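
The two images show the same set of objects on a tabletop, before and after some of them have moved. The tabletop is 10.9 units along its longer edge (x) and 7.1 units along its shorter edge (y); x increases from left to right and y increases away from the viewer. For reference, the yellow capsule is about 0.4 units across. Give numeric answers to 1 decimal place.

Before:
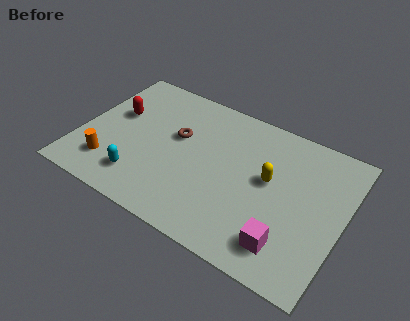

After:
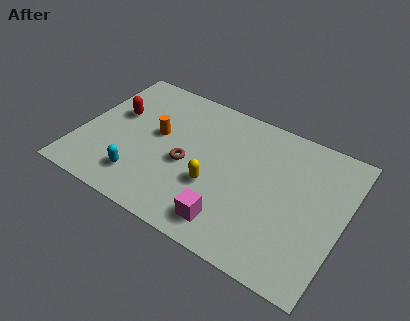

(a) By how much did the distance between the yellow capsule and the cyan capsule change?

-2.5

They were about 5.6 units apart before and 3.1 after — 2.5 units closer together.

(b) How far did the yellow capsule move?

2.5

The yellow capsule moved from about (7.8, 4.0) to (5.7, 2.6), a distance of √(2.1² + 1.4²) ≈ 2.5.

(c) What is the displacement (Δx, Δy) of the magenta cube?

(-2.3, -0.2)

The magenta cube started near (8.9, 1.4) and ended near (6.6, 1.2).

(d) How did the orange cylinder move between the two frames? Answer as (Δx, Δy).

(1.6, 2.4)

From the two frames, the orange cylinder sits at roughly (1.5, 1.6) before and (3.1, 4.0) after.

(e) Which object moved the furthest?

the orange cylinder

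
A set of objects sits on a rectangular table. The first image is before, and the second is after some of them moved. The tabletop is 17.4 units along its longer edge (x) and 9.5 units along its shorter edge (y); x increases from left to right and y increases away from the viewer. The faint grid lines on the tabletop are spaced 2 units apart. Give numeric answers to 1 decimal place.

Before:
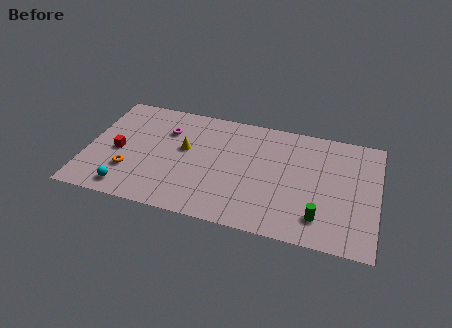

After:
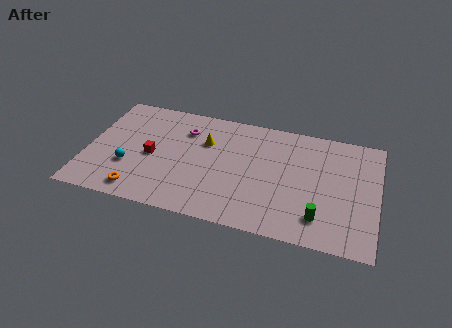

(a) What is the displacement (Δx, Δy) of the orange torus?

(0.7, -1.5)

The orange torus started near (2.7, 2.8) and ended near (3.4, 1.3).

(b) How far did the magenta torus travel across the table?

1.1

The magenta torus moved from about (4.6, 6.8) to (5.7, 7.1), a distance of √(1.1² + 0.3²) ≈ 1.1.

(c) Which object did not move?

the green cylinder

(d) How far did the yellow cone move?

1.5

The yellow cone was near (5.8, 5.5) before and (7.0, 6.4) after, so it travelled √(1.2² + 0.9²) ≈ 1.5 units.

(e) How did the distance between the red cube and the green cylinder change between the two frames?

-1.9

The distance was about 12.4 in the first image and 10.5 in the second, so they moved 1.9 units closer together.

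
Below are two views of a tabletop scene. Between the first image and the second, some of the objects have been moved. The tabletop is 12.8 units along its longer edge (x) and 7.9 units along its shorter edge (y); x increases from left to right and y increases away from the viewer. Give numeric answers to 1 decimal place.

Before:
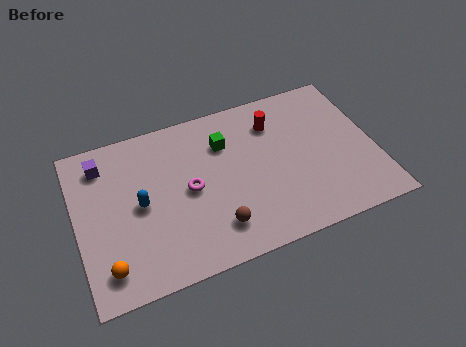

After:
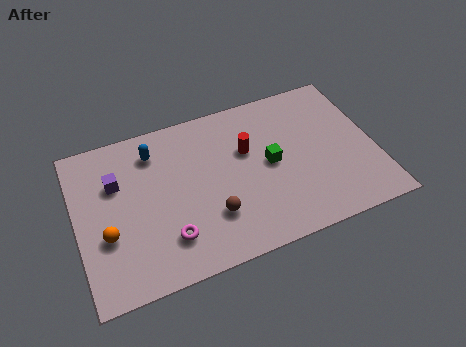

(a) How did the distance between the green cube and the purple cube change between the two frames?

+1.4

They were about 5.2 units apart before and 6.6 after — 1.4 units further apart.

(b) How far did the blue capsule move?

2.5

The blue capsule was near (2.7, 3.9) before and (3.5, 6.3) after, so it travelled √(0.8² + 2.4²) ≈ 2.5 units.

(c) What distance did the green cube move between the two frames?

2.5

From (6.5, 5.7) to (8.3, 4.0), the green cube covered √(1.8² + 1.7²) ≈ 2.5 units.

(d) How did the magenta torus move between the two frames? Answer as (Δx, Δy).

(-1.1, -2.0)

The magenta torus started near (4.8, 3.9) and ended near (3.7, 1.9).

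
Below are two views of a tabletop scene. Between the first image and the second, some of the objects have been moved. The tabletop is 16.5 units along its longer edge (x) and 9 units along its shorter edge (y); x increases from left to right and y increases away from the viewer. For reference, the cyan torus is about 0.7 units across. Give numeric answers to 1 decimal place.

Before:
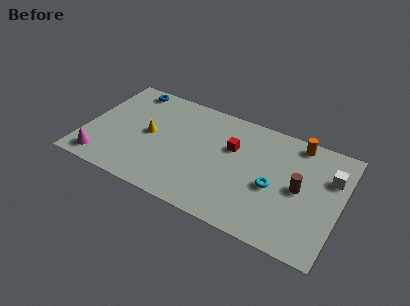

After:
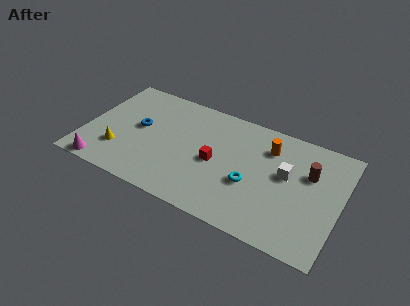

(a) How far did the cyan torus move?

1.5

From (12.3, 3.9) to (10.9, 3.5), the cyan torus covered √(1.4² + 0.4²) ≈ 1.5 units.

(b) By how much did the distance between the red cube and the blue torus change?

-2.3

The distance was about 7.4 in the first image and 5.1 in the second, so they moved 2.3 units closer together.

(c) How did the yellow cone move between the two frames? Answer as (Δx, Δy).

(-1.7, -2.1)

The yellow cone started near (4.1, 4.6) and ended near (2.4, 2.5).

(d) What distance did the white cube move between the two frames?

2.9

From (15.7, 6.2) to (13.0, 5.2), the white cube covered √(2.7² + 1.0²) ≈ 2.9 units.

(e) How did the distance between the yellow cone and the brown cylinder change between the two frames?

+2.7

They were about 9.8 units apart before and 12.5 after — 2.7 units further apart.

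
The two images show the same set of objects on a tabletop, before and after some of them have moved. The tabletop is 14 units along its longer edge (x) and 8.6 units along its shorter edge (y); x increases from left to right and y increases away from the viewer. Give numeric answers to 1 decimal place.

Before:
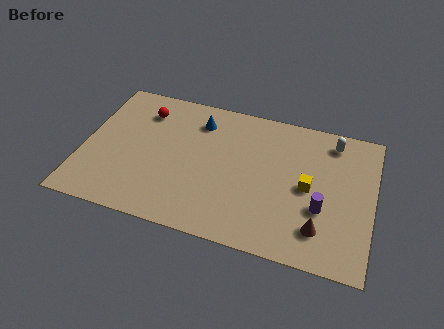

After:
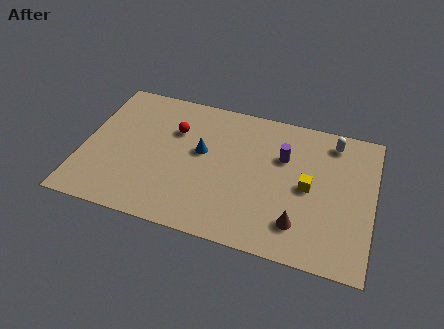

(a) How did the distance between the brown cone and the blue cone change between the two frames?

-2.2

The distance was about 7.9 in the first image and 5.7 in the second, so they moved 2.2 units closer together.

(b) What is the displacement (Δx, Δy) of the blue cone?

(0.3, -1.9)

The blue cone started near (5.4, 6.8) and ended near (5.7, 4.9).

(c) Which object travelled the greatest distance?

the purple cylinder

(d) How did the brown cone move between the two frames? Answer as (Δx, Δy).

(-1.0, 0.0)

The brown cone was at about (11.6, 1.9) and moved to about (10.6, 1.9).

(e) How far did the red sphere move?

1.8

The red sphere moved from about (2.7, 6.7) to (4.3, 5.9), a distance of √(1.6² + 0.8²) ≈ 1.8.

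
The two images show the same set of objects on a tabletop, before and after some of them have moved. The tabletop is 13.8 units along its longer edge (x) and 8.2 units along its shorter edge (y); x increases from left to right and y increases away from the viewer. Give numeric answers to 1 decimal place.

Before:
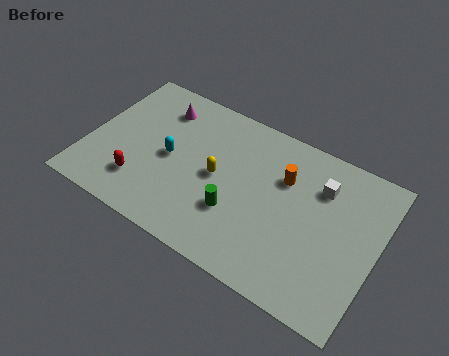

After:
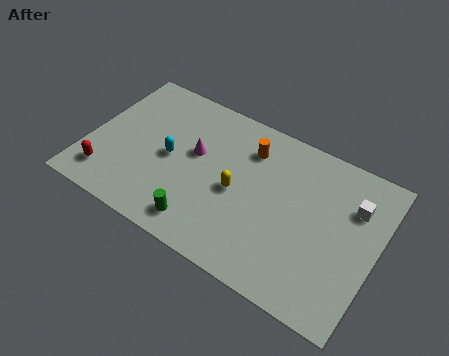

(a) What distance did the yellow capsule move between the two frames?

1.0

The yellow capsule moved from about (6.2, 4.1) to (7.2, 3.8), a distance of √(1.0² + 0.3²) ≈ 1.0.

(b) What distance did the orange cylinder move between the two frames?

1.9

The orange cylinder was near (9.2, 5.6) before and (7.4, 6.3) after, so it travelled √(1.8² + 0.7²) ≈ 1.9 units.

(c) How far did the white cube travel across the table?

1.6

The white cube was near (10.9, 6.0) before and (12.5, 5.8) after, so it travelled √(1.6² + 0.2²) ≈ 1.6 units.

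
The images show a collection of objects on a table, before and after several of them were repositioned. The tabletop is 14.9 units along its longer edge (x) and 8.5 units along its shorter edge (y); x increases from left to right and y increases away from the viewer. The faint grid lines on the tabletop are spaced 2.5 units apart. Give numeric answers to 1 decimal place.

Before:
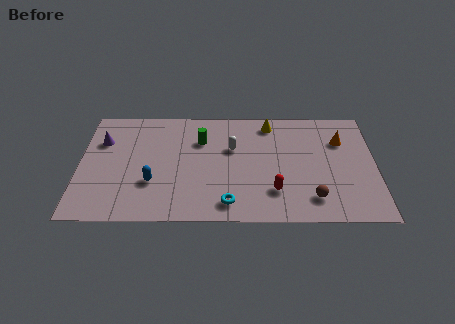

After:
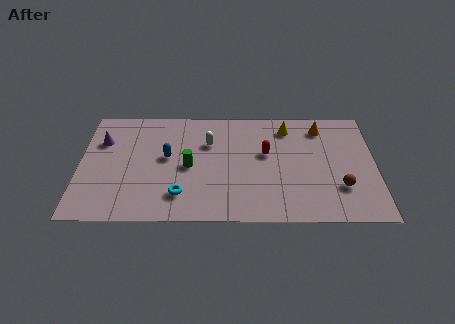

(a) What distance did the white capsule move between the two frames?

1.3

The white capsule moved from about (7.7, 5.4) to (6.5, 5.8), a distance of √(1.2² + 0.4²) ≈ 1.3.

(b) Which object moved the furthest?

the red capsule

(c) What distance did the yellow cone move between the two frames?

0.9

The yellow cone was near (9.6, 7.3) before and (10.5, 7.0) after, so it travelled √(0.9² + 0.3²) ≈ 0.9 units.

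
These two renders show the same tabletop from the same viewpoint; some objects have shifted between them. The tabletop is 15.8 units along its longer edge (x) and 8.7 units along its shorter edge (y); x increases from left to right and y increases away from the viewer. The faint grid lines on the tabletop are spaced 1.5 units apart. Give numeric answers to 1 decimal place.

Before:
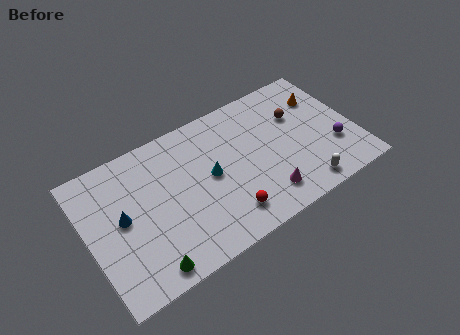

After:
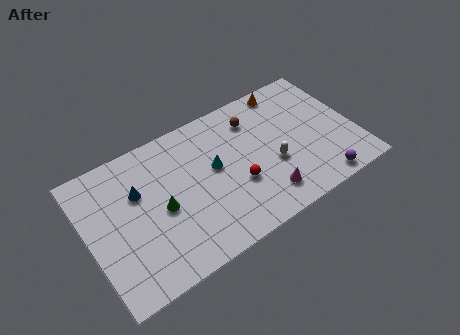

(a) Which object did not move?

the magenta cone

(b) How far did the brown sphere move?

2.7

The brown sphere was near (12.7, 5.8) before and (10.2, 6.8) after, so it travelled √(2.5² + 1.0²) ≈ 2.7 units.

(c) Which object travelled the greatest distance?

the green cone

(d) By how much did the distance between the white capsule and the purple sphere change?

+0.7

They were about 2.8 units apart before and 3.5 after — 0.7 units further apart.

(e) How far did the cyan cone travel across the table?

0.5

The cyan cone was near (7.2, 4.5) before and (7.5, 4.9) after, so it travelled √(0.3² + 0.4²) ≈ 0.5 units.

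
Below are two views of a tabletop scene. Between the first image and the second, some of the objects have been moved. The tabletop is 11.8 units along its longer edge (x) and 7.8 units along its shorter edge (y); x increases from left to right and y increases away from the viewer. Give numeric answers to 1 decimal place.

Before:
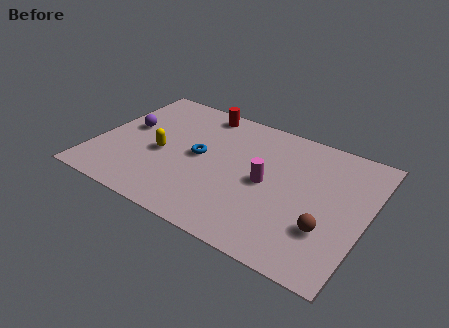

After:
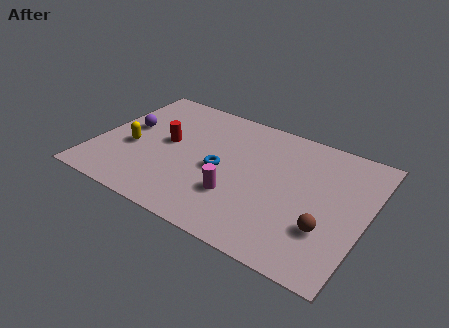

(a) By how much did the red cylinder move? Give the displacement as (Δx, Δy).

(-1.1, -2.7)

The red cylinder started near (4.1, 6.9) and ended near (3.0, 4.2).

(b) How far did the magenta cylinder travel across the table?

1.8

The magenta cylinder moved from about (7.5, 3.8) to (6.4, 2.4), a distance of √(1.1² + 1.4²) ≈ 1.8.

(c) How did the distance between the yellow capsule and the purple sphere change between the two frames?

-0.7

Before: roughly 2.0 units apart; after: 1.3. That's 0.7 units closer together.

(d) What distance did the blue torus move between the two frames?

1.1

The blue torus moved from about (4.5, 4.0) to (5.5, 3.6), a distance of √(1.0² + 0.4²) ≈ 1.1.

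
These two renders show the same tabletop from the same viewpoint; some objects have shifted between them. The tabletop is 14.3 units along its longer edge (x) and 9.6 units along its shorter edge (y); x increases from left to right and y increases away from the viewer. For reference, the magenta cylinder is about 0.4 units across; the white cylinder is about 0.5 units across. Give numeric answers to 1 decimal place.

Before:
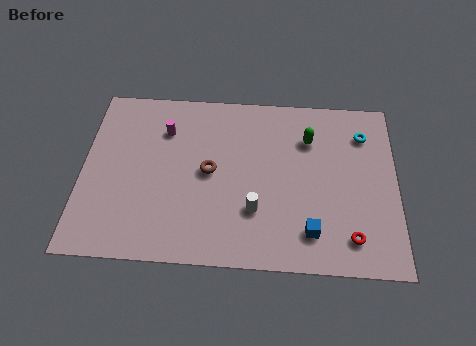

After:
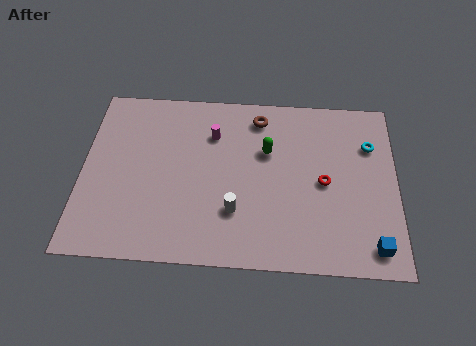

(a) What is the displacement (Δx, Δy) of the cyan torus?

(0.3, -0.6)

The cyan torus was at about (12.8, 7.4) and moved to about (13.1, 6.8).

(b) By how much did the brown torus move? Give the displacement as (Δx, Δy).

(2.2, 3.2)

From the two frames, the brown torus sits at roughly (5.8, 4.9) before and (8.0, 8.1) after.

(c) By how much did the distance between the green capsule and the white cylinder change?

-1.1

They were about 4.8 units apart before and 3.7 after — 1.1 units closer together.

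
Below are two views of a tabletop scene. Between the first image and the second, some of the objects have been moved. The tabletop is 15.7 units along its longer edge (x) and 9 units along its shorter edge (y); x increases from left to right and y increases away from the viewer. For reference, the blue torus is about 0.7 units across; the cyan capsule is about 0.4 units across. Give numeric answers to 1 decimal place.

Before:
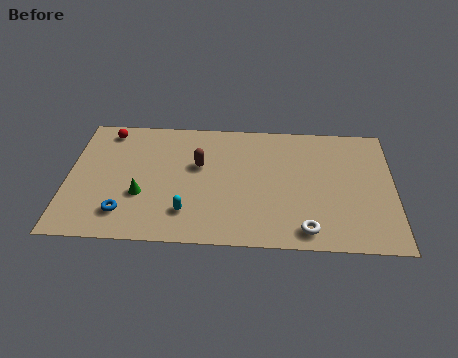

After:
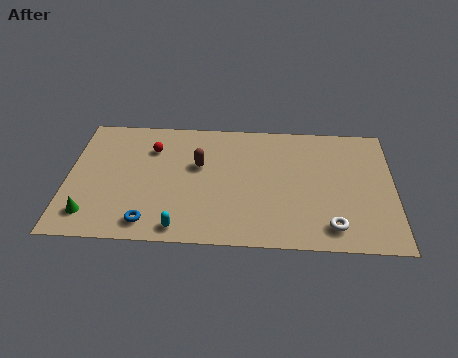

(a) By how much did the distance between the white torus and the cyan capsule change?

+1.4

The distance was about 5.8 in the first image and 7.2 in the second, so they moved 1.4 units further apart.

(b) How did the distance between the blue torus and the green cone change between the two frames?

+1.3

Before: roughly 1.5 units apart; after: 2.8. That's 1.3 units further apart.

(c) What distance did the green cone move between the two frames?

2.8

The green cone was near (3.6, 3.2) before and (1.2, 1.7) after, so it travelled √(2.4² + 1.5²) ≈ 2.8 units.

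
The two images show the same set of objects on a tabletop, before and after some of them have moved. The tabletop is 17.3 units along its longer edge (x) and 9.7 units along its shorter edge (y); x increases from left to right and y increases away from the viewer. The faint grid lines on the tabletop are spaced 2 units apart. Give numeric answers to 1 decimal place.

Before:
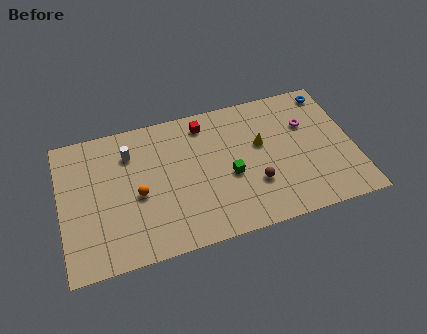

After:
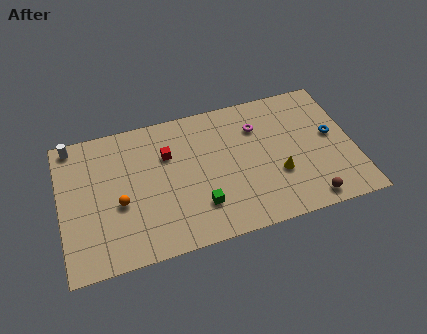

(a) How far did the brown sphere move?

3.6

The brown sphere was near (11.3, 3.1) before and (14.3, 1.1) after, so it travelled √(3.0² + 2.0²) ≈ 3.6 units.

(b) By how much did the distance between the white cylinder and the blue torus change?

+3.4

The distance was about 12.2 in the first image and 15.6 in the second, so they moved 3.4 units further apart.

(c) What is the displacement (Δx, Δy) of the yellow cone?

(0.8, -2.4)

From the two frames, the yellow cone sits at roughly (11.9, 5.8) before and (12.7, 3.4) after.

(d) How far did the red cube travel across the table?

2.8

The red cube was near (8.7, 8.2) before and (6.4, 6.6) after, so it travelled √(2.3² + 1.6²) ≈ 2.8 units.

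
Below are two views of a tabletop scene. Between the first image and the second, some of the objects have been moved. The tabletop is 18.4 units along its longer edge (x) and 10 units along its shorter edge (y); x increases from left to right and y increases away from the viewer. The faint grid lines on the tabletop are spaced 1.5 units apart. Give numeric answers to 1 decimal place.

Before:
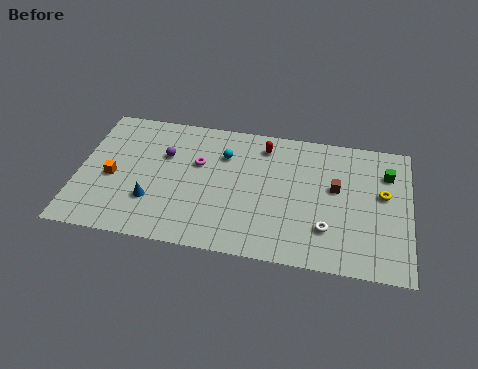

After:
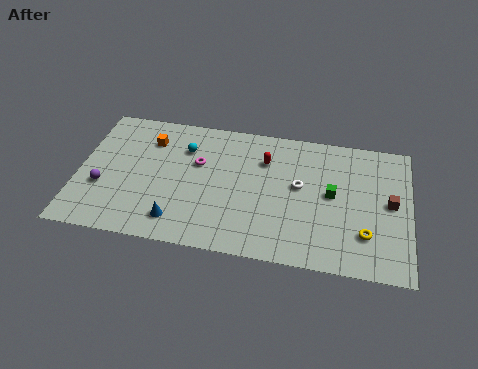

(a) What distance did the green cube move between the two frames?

3.7

The green cube was near (17.1, 7.4) before and (14.1, 5.3) after, so it travelled √(3.0² + 2.1²) ≈ 3.7 units.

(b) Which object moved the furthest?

the purple sphere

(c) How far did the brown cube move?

3.1

The brown cube was near (14.3, 5.8) before and (17.3, 5.2) after, so it travelled √(3.0² + 0.6²) ≈ 3.1 units.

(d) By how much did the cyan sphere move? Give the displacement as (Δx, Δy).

(-2.2, 0.1)

From the two frames, the cyan sphere sits at roughly (8.0, 7.2) before and (5.8, 7.3) after.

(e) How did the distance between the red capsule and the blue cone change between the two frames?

-0.9

Before: roughly 8.0 units apart; after: 7.1. That's 0.9 units closer together.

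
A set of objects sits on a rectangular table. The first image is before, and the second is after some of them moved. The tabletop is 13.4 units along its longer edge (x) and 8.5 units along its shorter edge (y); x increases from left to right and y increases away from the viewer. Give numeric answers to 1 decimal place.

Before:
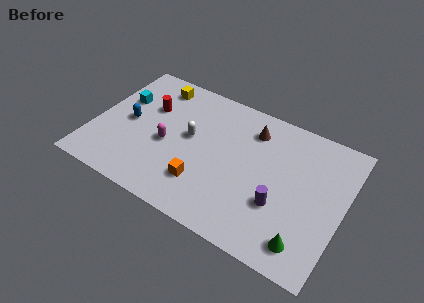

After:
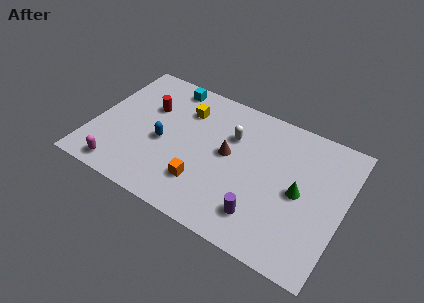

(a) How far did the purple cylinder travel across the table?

1.4

The purple cylinder was near (10.2, 2.9) before and (9.4, 1.8) after, so it travelled √(0.8² + 1.1²) ≈ 1.4 units.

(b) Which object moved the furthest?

the magenta capsule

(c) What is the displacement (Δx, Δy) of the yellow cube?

(1.8, -0.9)

From the two frames, the yellow cube sits at roughly (2.8, 7.2) before and (4.6, 6.3) after.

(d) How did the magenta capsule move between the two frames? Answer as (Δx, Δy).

(-2.1, -2.7)

The magenta capsule started near (4.0, 3.7) and ended near (1.9, 1.0).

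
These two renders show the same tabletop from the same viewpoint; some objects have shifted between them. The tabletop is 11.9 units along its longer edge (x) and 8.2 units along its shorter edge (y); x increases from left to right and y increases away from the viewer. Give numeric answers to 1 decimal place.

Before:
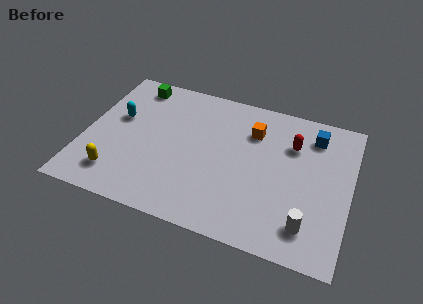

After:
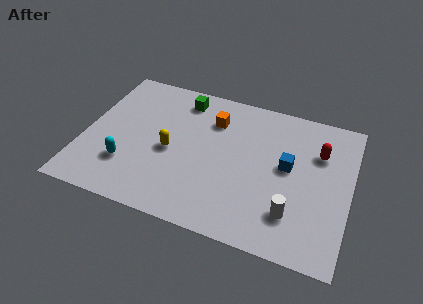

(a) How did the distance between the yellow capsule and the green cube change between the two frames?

-2.3

The distance was about 5.5 in the first image and 3.2 in the second, so they moved 2.3 units closer together.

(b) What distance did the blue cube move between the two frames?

2.3

From (10.1, 6.6) to (9.1, 4.5), the blue cube covered √(1.0² + 2.1²) ≈ 2.3 units.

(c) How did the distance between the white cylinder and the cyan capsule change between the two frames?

-2.0

They were about 9.4 units apart before and 7.4 after — 2.0 units closer together.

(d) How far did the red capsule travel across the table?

1.2

The red capsule moved from about (9.2, 5.8) to (10.4, 5.7), a distance of √(1.2² + 0.1²) ≈ 1.2.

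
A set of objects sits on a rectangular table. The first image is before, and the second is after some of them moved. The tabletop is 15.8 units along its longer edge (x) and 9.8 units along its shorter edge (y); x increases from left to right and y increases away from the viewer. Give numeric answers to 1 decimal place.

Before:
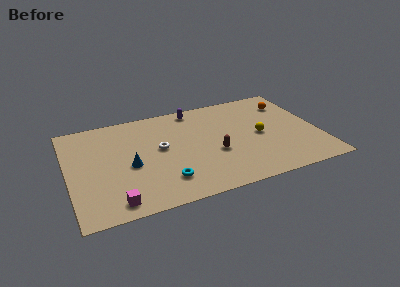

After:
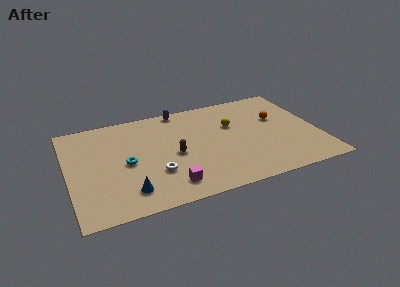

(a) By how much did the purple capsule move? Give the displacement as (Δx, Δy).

(-0.9, 0.3)

The purple capsule was at about (8.3, 8.7) and moved to about (7.4, 9.0).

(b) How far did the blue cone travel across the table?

2.4

The blue cone was near (3.8, 4.3) before and (3.5, 1.9) after, so it travelled √(0.3² + 2.4²) ≈ 2.4 units.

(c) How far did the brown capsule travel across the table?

2.6

The brown capsule was near (9.1, 3.8) before and (6.6, 4.5) after, so it travelled √(2.5² + 0.7²) ≈ 2.6 units.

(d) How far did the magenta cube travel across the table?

3.4

The magenta cube was near (2.6, 1.2) before and (6.0, 1.7) after, so it travelled √(3.4² + 0.5²) ≈ 3.4 units.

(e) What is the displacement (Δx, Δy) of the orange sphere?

(-0.9, -1.4)

The orange sphere started near (14.3, 7.5) and ended near (13.4, 6.1).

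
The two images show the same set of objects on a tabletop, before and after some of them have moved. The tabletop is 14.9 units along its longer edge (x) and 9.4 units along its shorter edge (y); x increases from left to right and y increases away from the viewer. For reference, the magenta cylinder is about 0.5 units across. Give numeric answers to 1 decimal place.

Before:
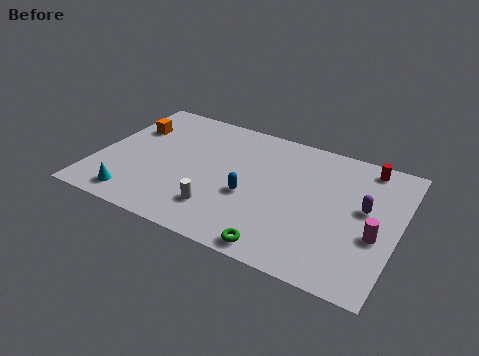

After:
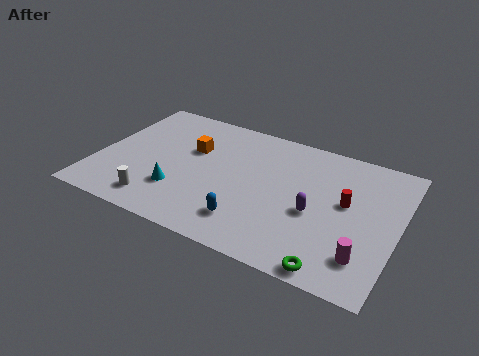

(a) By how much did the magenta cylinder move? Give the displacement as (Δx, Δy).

(-0.4, -1.6)

The magenta cylinder started near (13.9, 3.7) and ended near (13.5, 2.1).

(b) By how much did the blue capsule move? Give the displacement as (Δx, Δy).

(0.2, -1.8)

The blue capsule started near (7.7, 3.8) and ended near (7.9, 2.0).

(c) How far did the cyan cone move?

2.4

From (2.3, 1.3) to (4.3, 2.7), the cyan cone covered √(2.0² + 1.4²) ≈ 2.4 units.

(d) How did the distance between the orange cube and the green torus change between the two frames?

-0.7

They were about 10.0 units apart before and 9.3 after — 0.7 units closer together.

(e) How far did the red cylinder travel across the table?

3.1

From (13.0, 8.3) to (12.3, 5.3), the red cylinder covered √(0.7² + 3.0²) ≈ 3.1 units.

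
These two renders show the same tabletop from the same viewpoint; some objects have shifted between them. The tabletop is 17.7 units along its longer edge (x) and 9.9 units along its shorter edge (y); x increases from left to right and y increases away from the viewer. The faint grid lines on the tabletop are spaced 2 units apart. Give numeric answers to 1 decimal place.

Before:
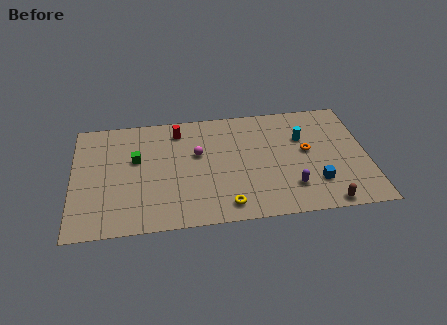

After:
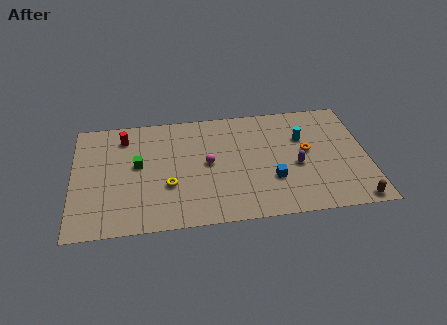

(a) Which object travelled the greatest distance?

the yellow torus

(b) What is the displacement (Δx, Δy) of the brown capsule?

(1.7, 0.0)

The brown capsule was at about (15.0, 0.8) and moved to about (16.7, 0.8).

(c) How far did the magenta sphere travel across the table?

1.1

From (7.5, 6.0) to (8.1, 5.1), the magenta sphere covered √(0.6² + 0.9²) ≈ 1.1 units.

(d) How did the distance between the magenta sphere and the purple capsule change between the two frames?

-1.2

The distance was about 6.6 in the first image and 5.4 in the second, so they moved 1.2 units closer together.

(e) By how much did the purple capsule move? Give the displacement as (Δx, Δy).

(0.4, 1.8)

The purple capsule started near (13.0, 2.4) and ended near (13.4, 4.2).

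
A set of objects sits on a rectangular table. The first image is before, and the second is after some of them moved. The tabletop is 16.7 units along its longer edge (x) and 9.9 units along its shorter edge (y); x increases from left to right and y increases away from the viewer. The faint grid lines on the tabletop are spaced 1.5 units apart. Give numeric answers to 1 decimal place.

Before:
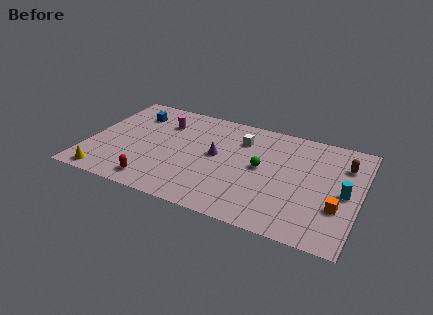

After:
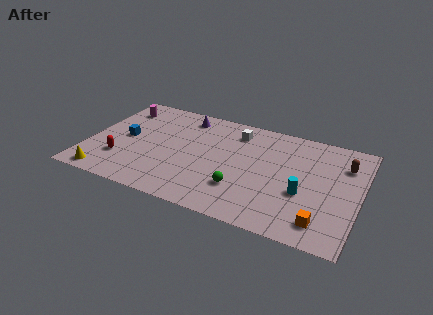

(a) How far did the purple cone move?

3.9

From (7.9, 5.3) to (5.5, 8.4), the purple cone covered √(2.4² + 3.1²) ≈ 3.9 units.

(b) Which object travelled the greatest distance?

the purple cone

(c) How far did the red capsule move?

2.7

From (4.5, 1.4) to (2.2, 2.8), the red capsule covered √(2.3² + 1.4²) ≈ 2.7 units.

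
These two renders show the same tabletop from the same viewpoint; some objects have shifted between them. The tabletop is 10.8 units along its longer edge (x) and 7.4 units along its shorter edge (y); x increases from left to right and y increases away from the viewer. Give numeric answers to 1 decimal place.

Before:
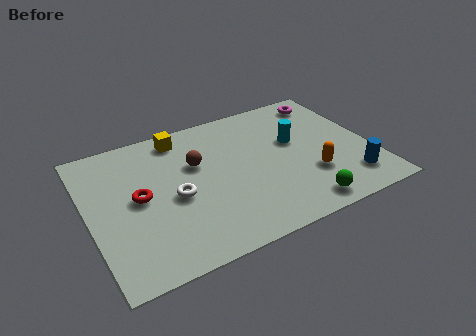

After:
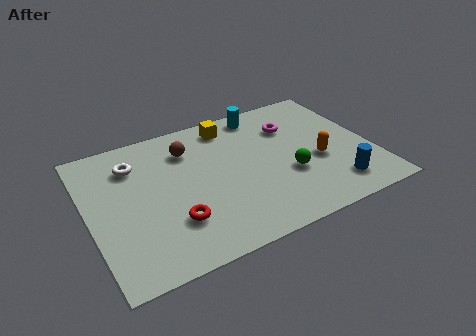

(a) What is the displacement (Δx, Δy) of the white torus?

(-1.3, 2.3)

From the two frames, the white torus sits at roughly (3.2, 3.3) before and (1.9, 5.6) after.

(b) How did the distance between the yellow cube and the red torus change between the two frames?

+1.8

The distance was about 3.2 in the first image and 5.0 in the second, so they moved 1.8 units further apart.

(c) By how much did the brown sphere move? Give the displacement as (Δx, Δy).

(-0.2, 0.9)

The brown sphere was at about (4.2, 4.7) and moved to about (4.0, 5.6).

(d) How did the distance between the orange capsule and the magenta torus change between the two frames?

-1.8

They were about 4.2 units apart before and 2.4 after — 1.8 units closer together.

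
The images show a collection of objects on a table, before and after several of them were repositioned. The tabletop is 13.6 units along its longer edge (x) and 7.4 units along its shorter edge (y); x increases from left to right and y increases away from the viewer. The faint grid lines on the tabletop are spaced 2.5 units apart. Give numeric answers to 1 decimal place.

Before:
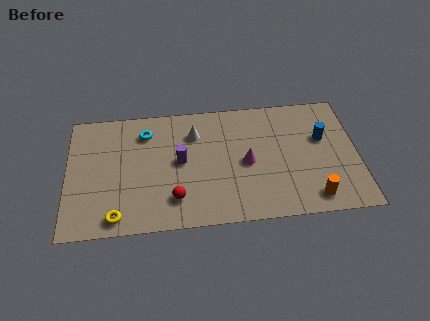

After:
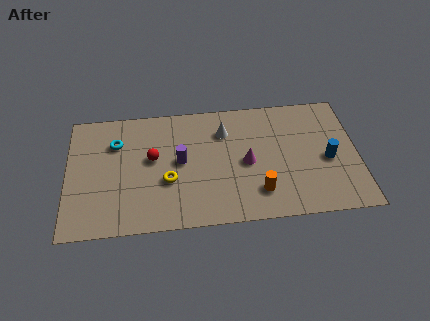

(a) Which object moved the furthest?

the yellow torus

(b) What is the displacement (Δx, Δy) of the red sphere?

(-1.0, 2.5)

The red sphere was at about (5.0, 1.7) and moved to about (4.0, 4.2).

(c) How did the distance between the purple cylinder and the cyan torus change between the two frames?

+0.8

They were about 2.5 units apart before and 3.3 after — 0.8 units further apart.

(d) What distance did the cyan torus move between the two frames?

1.5

The cyan torus moved from about (3.7, 5.8) to (2.3, 5.3), a distance of √(1.4² + 0.5²) ≈ 1.5.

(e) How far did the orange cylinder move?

2.6

From (11.4, 1.1) to (8.9, 1.7), the orange cylinder covered √(2.5² + 0.6²) ≈ 2.6 units.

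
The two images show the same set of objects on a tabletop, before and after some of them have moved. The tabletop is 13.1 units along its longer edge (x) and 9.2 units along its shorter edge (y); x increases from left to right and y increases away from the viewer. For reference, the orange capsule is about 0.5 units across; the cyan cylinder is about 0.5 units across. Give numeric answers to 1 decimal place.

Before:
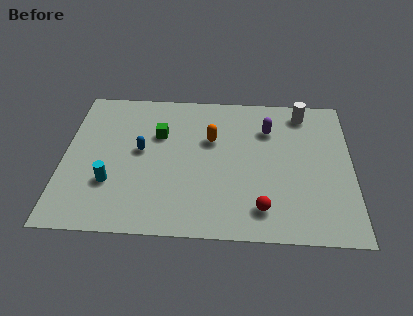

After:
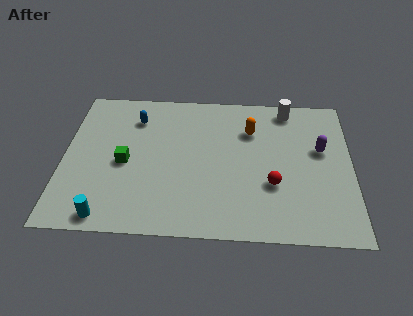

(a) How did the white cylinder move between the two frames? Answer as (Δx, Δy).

(-0.7, 0.2)

The white cylinder was at about (10.9, 7.9) and moved to about (10.2, 8.1).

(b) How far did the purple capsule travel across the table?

2.7

The purple capsule moved from about (9.3, 6.7) to (11.7, 5.5), a distance of √(2.4² + 1.2²) ≈ 2.7.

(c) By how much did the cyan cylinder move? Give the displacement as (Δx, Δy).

(-0.1, -2.0)

The cyan cylinder was at about (2.2, 2.9) and moved to about (2.1, 0.9).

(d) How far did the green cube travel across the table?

2.4

The green cube moved from about (4.3, 6.1) to (2.8, 4.2), a distance of √(1.5² + 1.9²) ≈ 2.4.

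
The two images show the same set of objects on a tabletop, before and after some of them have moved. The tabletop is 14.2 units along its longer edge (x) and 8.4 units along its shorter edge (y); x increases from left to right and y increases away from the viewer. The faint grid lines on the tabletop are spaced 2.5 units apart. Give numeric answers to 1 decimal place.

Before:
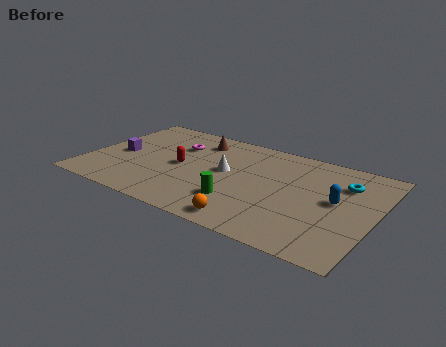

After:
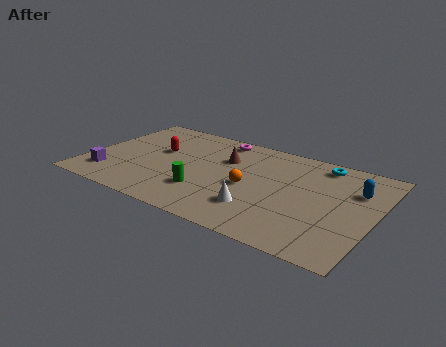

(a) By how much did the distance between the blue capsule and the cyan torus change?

+0.8

Before: roughly 1.6 units apart; after: 2.4. That's 0.8 units further apart.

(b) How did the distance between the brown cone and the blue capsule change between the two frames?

-1.2

The distance was about 7.7 in the first image and 6.5 in the second, so they moved 1.2 units closer together.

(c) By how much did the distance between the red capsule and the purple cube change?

+0.7

They were about 3.1 units apart before and 3.8 after — 0.7 units further apart.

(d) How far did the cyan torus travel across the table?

1.8

From (12.5, 6.1) to (11.2, 7.3), the cyan torus covered √(1.3² + 1.2²) ≈ 1.8 units.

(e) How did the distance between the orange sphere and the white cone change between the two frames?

-2.3

They were about 4.0 units apart before and 1.7 after — 2.3 units closer together.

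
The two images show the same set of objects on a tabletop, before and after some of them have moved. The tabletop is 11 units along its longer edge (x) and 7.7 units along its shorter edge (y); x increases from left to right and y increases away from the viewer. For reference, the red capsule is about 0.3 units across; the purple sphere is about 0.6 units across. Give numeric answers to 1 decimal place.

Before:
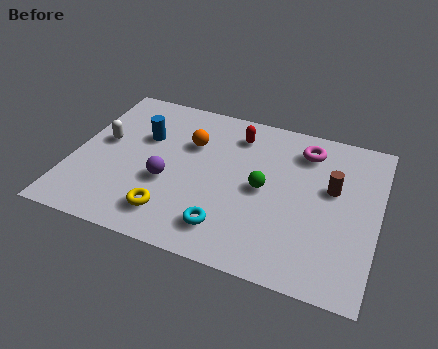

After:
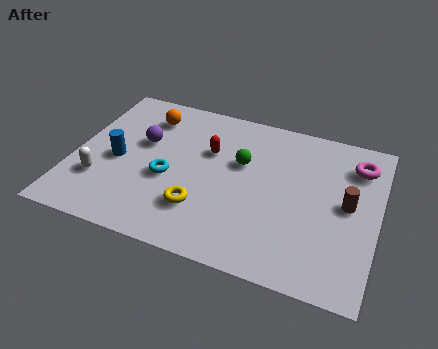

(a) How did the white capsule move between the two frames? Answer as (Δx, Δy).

(0.1, -2.0)

From the two frames, the white capsule sits at roughly (1.0, 4.3) before and (1.1, 2.3) after.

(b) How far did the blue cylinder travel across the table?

1.7

From (2.4, 5.0) to (1.6, 3.5), the blue cylinder covered √(0.8² + 1.5²) ≈ 1.7 units.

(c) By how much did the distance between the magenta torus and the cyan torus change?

+1.9

Before: roughly 5.3 units apart; after: 7.2. That's 1.9 units further apart.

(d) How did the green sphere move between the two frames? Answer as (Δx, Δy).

(-0.9, 1.0)

The green sphere was at about (6.9, 3.8) and moved to about (6.0, 4.8).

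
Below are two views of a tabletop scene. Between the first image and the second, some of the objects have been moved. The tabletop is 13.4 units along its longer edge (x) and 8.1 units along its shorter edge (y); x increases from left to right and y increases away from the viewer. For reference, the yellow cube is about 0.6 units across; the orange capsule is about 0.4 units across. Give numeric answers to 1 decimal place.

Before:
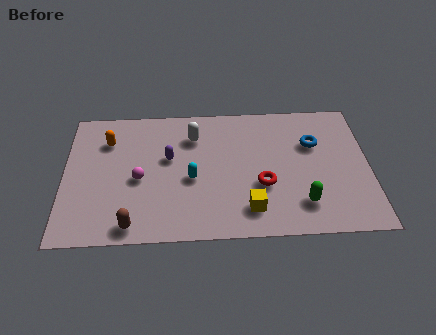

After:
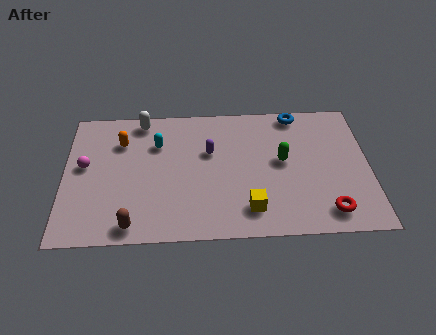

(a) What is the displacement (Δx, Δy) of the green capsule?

(-0.8, 2.6)

The green capsule started near (10.4, 1.8) and ended near (9.6, 4.4).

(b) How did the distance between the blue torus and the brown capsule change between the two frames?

+0.5

The distance was about 9.2 in the first image and 9.7 in the second, so they moved 0.5 units further apart.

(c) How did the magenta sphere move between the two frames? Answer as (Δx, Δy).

(-2.4, 0.9)

The magenta sphere was at about (3.3, 3.6) and moved to about (0.9, 4.5).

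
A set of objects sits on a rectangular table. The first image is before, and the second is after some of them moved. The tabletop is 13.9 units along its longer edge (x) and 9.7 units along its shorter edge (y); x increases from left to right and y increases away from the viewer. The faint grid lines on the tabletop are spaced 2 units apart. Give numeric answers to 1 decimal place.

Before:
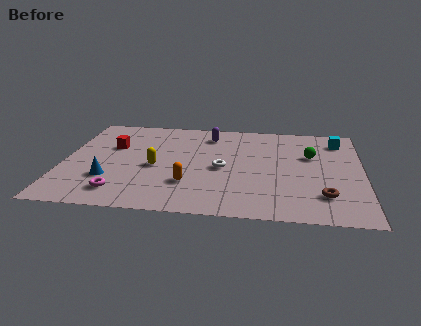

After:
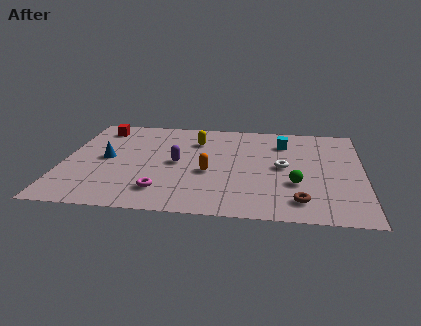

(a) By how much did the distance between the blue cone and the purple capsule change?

-3.4

The distance was about 6.7 in the first image and 3.3 in the second, so they moved 3.4 units closer together.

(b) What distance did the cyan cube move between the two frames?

2.6

From (12.8, 7.9) to (10.2, 7.4), the cyan cube covered √(2.6² + 0.5²) ≈ 2.6 units.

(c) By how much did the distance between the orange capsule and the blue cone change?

+1.2

Before: roughly 3.7 units apart; after: 4.9. That's 1.2 units further apart.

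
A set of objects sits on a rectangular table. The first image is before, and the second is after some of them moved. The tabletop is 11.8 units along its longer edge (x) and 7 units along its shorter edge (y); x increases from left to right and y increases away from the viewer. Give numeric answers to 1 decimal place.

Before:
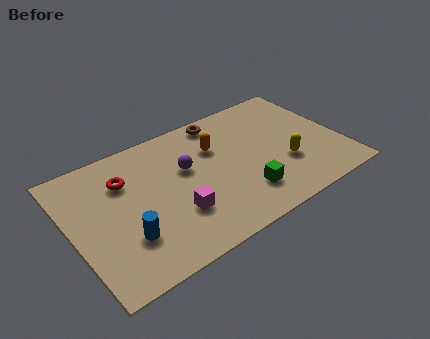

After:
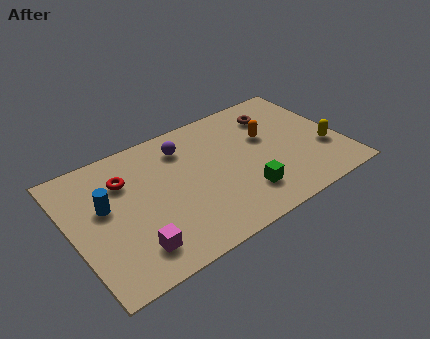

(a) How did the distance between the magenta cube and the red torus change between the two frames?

+0.3

Before: roughly 3.3 units apart; after: 3.6. That's 0.3 units further apart.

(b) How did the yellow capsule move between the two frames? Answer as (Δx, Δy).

(1.8, 0.0)

From the two frames, the yellow capsule sits at roughly (9.2, 2.4) before and (11.0, 2.4) after.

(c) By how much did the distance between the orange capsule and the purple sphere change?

+2.2

Before: roughly 1.5 units apart; after: 3.7. That's 2.2 units further apart.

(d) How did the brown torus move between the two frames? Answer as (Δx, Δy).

(2.3, -0.8)

From the two frames, the brown torus sits at roughly (7.0, 6.2) before and (9.3, 5.4) after.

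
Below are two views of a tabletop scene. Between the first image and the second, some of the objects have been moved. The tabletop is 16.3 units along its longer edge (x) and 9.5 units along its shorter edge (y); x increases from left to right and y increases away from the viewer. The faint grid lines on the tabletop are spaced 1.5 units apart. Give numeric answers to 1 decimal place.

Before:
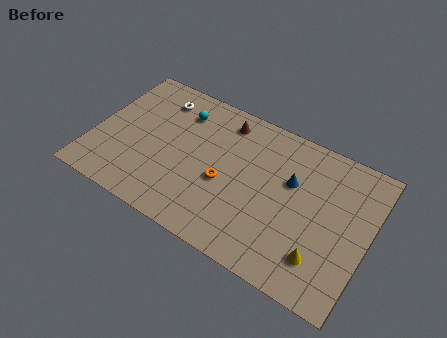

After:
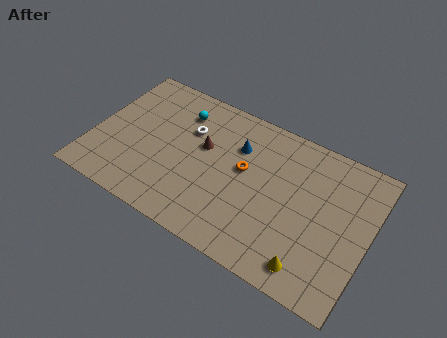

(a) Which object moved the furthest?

the blue cone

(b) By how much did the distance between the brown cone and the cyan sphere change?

-0.3

The distance was about 2.7 in the first image and 2.4 in the second, so they moved 0.3 units closer together.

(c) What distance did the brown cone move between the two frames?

2.5

The brown cone was near (7.3, 8.0) before and (6.4, 5.7) after, so it travelled √(0.9² + 2.3²) ≈ 2.5 units.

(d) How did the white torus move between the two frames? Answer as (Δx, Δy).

(2.1, -1.3)

The white torus was at about (3.3, 7.7) and moved to about (5.4, 6.4).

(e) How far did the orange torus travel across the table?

1.7

The orange torus moved from about (7.9, 4.0) to (8.9, 5.4), a distance of √(1.0² + 1.4²) ≈ 1.7.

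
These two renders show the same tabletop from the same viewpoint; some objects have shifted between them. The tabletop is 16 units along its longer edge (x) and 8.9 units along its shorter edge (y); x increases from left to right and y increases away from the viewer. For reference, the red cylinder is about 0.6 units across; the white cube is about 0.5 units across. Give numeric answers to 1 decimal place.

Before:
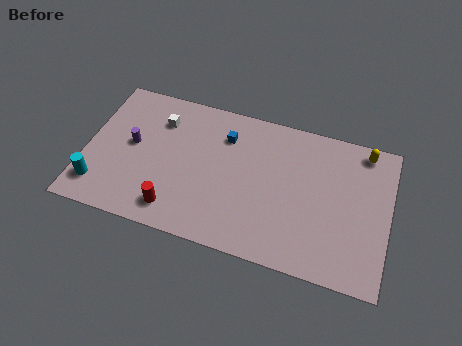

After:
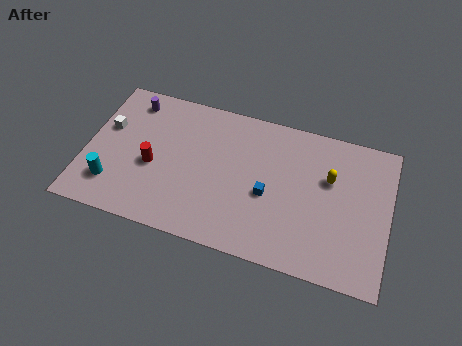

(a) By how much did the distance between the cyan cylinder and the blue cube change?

+0.3

Before: roughly 8.0 units apart; after: 8.3. That's 0.3 units further apart.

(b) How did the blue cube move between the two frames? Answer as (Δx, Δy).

(2.5, -2.9)

From the two frames, the blue cube sits at roughly (7.2, 6.7) before and (9.7, 3.8) after.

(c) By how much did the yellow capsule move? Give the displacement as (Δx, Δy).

(-1.7, -2.2)

The yellow capsule was at about (14.5, 7.9) and moved to about (12.8, 5.7).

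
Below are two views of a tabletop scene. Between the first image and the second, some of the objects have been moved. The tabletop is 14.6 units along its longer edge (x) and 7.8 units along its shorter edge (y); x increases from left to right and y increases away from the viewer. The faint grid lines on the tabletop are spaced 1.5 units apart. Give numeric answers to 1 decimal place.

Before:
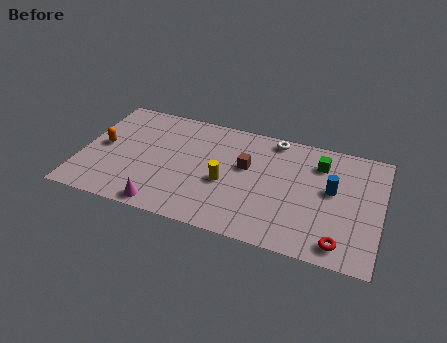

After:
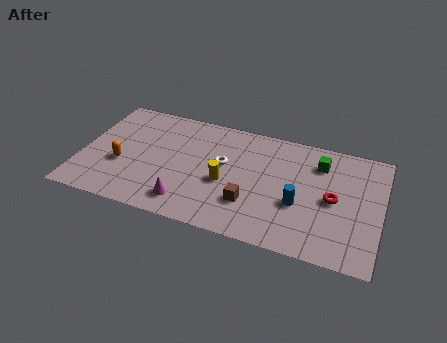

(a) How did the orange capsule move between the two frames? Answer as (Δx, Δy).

(1.0, -1.0)

The orange capsule started near (1.0, 4.0) and ended near (2.0, 3.0).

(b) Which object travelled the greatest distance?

the white torus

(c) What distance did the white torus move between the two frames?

3.4

The white torus was near (9.2, 7.0) before and (6.9, 4.5) after, so it travelled √(2.3² + 2.5²) ≈ 3.4 units.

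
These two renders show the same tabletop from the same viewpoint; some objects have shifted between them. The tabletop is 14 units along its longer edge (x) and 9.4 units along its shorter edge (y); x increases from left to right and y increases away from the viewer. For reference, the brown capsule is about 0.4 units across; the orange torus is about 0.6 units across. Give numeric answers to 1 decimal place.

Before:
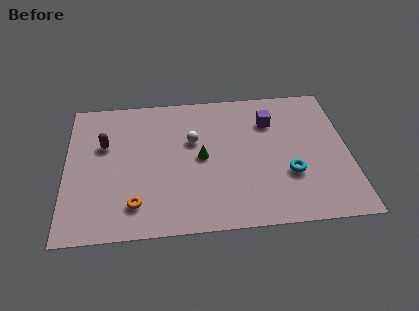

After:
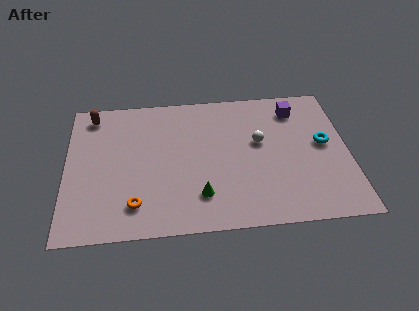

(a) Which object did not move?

the orange torus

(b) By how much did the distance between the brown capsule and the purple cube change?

+1.9

They were about 8.3 units apart before and 10.2 after — 1.9 units further apart.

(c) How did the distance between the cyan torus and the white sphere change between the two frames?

-2.2

Before: roughly 5.4 units apart; after: 3.2. That's 2.2 units closer together.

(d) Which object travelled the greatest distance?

the white sphere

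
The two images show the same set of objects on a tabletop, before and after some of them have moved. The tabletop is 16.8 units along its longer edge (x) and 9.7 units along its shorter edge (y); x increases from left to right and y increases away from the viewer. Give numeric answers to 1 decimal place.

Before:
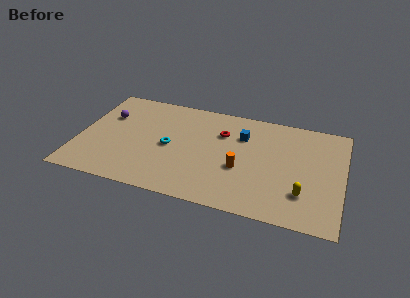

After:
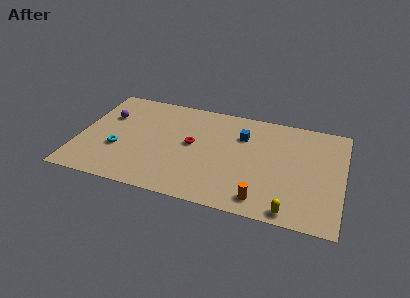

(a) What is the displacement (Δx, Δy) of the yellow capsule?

(-0.7, -1.7)

From the two frames, the yellow capsule sits at roughly (14.4, 2.6) before and (13.7, 0.9) after.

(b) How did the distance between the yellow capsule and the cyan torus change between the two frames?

+2.6

They were about 8.8 units apart before and 11.4 after — 2.6 units further apart.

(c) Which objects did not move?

the purple sphere and the blue cube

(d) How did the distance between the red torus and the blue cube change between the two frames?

+2.2

The distance was about 1.3 in the first image and 3.5 in the second, so they moved 2.2 units further apart.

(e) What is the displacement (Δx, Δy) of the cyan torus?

(-3.2, -1.1)

The cyan torus started near (5.8, 4.6) and ended near (2.6, 3.5).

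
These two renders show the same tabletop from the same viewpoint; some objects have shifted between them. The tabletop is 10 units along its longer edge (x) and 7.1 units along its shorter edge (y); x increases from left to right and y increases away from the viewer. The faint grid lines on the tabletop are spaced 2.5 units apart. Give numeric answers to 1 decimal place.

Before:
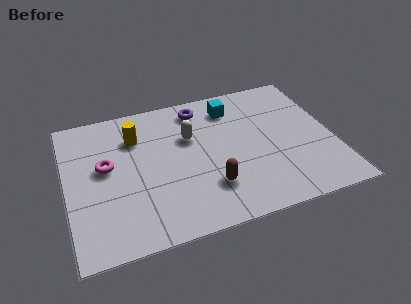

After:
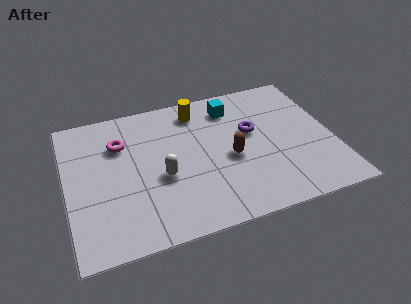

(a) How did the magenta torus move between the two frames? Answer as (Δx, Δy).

(0.6, 1.0)

From the two frames, the magenta torus sits at roughly (1.5, 4.0) before and (2.1, 5.0) after.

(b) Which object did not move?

the cyan cube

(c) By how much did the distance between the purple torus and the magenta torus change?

+0.8

Before: roughly 4.2 units apart; after: 5.0. That's 0.8 units further apart.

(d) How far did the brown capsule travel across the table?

1.5

The brown capsule was near (5.2, 1.9) before and (6.1, 3.1) after, so it travelled √(0.9² + 1.2²) ≈ 1.5 units.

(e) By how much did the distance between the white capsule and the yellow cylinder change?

+1.3

The distance was about 2.1 in the first image and 3.4 in the second, so they moved 1.3 units further apart.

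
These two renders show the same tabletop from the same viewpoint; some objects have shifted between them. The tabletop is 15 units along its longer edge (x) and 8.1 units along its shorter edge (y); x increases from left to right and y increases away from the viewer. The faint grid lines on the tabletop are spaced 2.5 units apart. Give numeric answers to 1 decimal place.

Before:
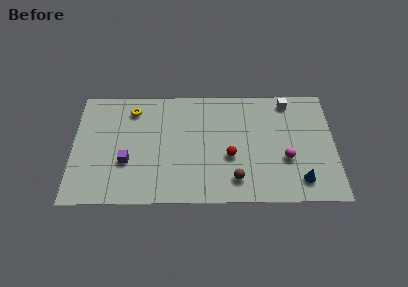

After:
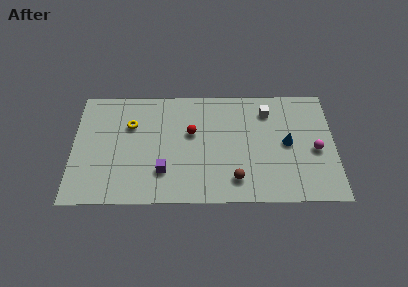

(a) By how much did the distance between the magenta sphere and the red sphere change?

+4.0

They were about 3.2 units apart before and 7.2 after — 4.0 units further apart.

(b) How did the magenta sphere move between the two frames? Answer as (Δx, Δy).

(1.7, 0.6)

From the two frames, the magenta sphere sits at roughly (12.2, 3.0) before and (13.9, 3.6) after.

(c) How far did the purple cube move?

2.2

The purple cube moved from about (3.1, 2.9) to (5.2, 2.2), a distance of √(2.1² + 0.7²) ≈ 2.2.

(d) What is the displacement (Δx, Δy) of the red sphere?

(-2.2, 1.7)

The red sphere started near (9.0, 3.2) and ended near (6.8, 4.9).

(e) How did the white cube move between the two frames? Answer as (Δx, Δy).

(-1.2, -0.7)

The white cube started near (12.4, 7.1) and ended near (11.2, 6.4).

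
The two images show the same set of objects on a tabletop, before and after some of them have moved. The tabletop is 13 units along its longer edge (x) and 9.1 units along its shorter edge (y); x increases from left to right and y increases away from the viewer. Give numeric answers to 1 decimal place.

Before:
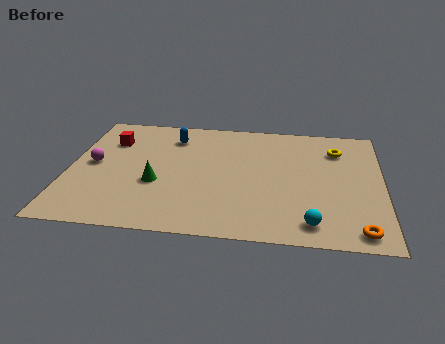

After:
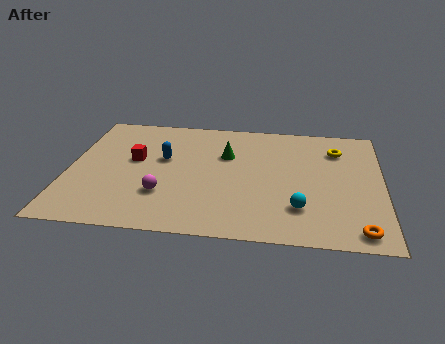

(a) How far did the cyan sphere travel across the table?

1.1

The cyan sphere moved from about (10.1, 1.3) to (9.6, 2.3), a distance of √(0.5² + 1.0²) ≈ 1.1.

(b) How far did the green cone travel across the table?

3.8

The green cone was near (3.7, 3.5) before and (6.5, 6.0) after, so it travelled √(2.8² + 2.5²) ≈ 3.8 units.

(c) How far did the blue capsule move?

1.8

From (4.2, 7.2) to (3.9, 5.4), the blue capsule covered √(0.3² + 1.8²) ≈ 1.8 units.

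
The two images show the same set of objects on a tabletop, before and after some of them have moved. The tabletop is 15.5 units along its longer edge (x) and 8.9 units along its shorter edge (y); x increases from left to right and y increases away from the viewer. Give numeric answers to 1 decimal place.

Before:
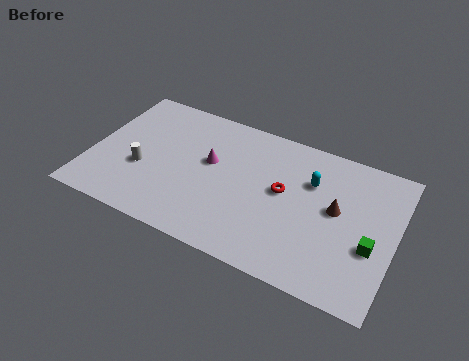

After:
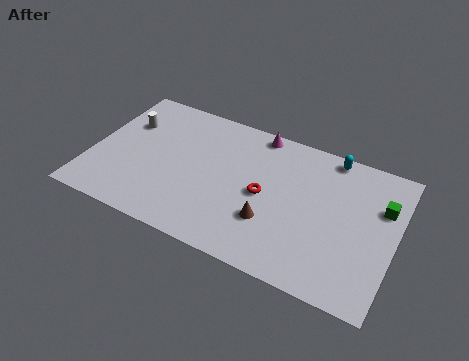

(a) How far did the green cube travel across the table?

2.6

The green cube moved from about (14.4, 3.4) to (14.7, 6.0), a distance of √(0.3² + 2.6²) ≈ 2.6.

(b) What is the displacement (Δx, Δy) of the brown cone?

(-3.1, -2.1)

From the two frames, the brown cone sits at roughly (12.5, 4.9) before and (9.4, 2.8) after.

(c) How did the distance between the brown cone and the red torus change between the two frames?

-1.1

Before: roughly 2.7 units apart; after: 1.6. That's 1.1 units closer together.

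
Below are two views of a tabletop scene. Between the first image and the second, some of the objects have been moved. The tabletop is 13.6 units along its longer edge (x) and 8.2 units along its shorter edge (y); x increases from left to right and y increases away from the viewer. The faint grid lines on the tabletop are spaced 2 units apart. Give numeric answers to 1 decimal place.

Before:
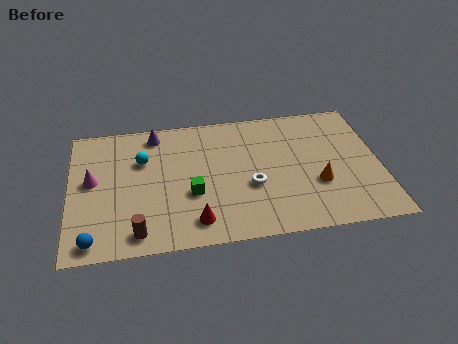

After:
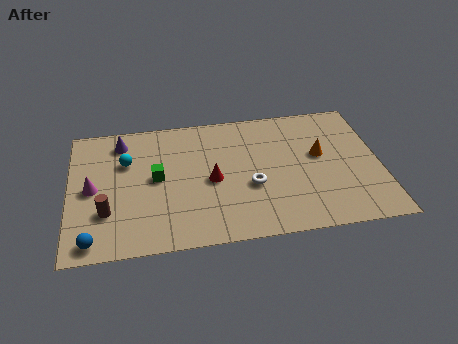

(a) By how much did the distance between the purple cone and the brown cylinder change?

-1.7

The distance was about 6.1 in the first image and 4.4 in the second, so they moved 1.7 units closer together.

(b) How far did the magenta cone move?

0.5

From (1.0, 4.5) to (1.0, 4.0), the magenta cone covered √(0.0² + 0.5²) ≈ 0.5 units.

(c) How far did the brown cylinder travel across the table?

1.9

From (2.9, 1.1) to (1.6, 2.5), the brown cylinder covered √(1.3² + 1.4²) ≈ 1.9 units.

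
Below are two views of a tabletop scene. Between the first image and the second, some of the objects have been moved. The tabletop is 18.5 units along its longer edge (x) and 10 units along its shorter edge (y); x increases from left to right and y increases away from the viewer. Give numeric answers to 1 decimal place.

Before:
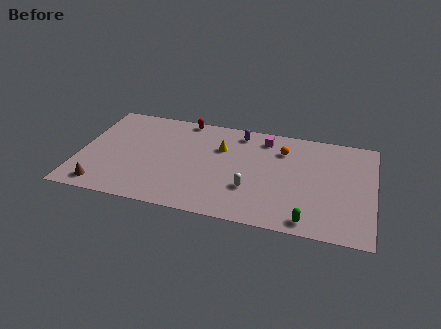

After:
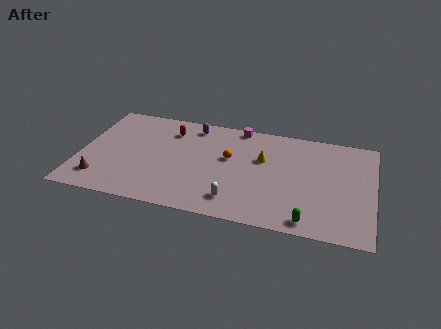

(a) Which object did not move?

the green capsule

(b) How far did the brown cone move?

0.7

The brown cone moved from about (1.7, 1.3) to (1.5, 2.0), a distance of √(0.2² + 0.7²) ≈ 0.7.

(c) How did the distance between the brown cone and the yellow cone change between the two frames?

+1.9

Before: roughly 9.0 units apart; after: 10.9. That's 1.9 units further apart.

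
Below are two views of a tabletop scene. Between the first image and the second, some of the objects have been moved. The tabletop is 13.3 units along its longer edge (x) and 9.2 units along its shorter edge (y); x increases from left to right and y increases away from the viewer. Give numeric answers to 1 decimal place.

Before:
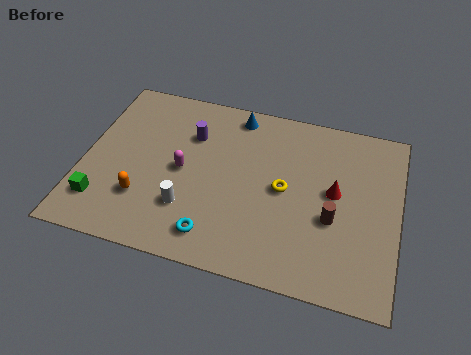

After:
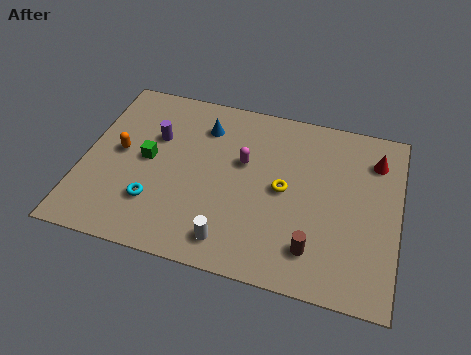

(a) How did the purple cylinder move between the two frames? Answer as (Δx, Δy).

(-1.5, -0.5)

From the two frames, the purple cylinder sits at roughly (4.4, 6.5) before and (2.9, 6.0) after.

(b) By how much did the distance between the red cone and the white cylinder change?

+1.6

The distance was about 6.5 in the first image and 8.1 in the second, so they moved 1.6 units further apart.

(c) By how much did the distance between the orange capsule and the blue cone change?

-2.4

Before: roughly 6.5 units apart; after: 4.1. That's 2.4 units closer together.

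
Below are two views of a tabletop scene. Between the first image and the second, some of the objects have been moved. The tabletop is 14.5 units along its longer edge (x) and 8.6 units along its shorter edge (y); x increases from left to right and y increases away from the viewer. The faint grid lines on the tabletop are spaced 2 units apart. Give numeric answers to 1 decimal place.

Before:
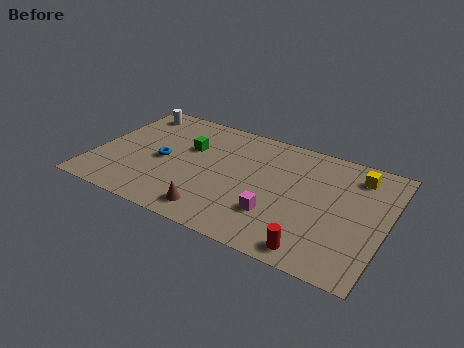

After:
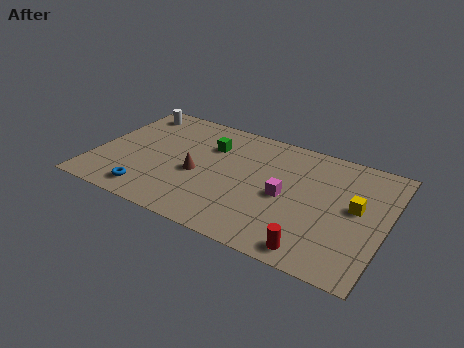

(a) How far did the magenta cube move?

1.5

From (9.3, 2.5) to (9.6, 4.0), the magenta cube covered √(0.3² + 1.5²) ≈ 1.5 units.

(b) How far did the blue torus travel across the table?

2.7

From (3.4, 4.0) to (3.1, 1.3), the blue torus covered √(0.3² + 2.7²) ≈ 2.7 units.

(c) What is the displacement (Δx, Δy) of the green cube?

(1.0, 0.6)

The green cube was at about (4.5, 5.5) and moved to about (5.5, 6.1).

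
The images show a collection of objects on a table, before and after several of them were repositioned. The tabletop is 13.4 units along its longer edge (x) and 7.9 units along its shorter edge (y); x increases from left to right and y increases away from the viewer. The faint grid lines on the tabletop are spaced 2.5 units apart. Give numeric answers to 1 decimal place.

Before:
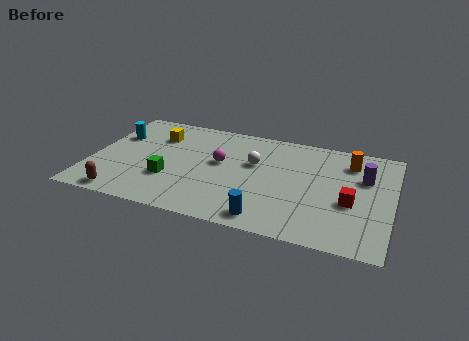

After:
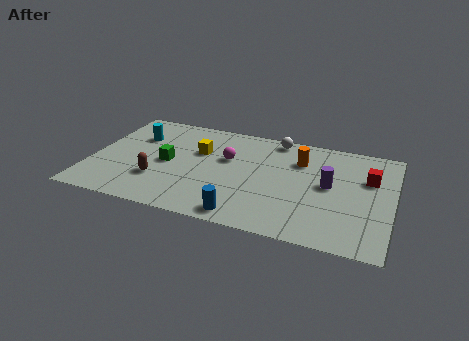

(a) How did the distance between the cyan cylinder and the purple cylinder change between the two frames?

-2.3

The distance was about 11.2 in the first image and 8.9 in the second, so they moved 2.3 units closer together.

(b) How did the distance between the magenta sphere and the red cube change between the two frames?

+0.3

They were about 6.0 units apart before and 6.3 after — 0.3 units further apart.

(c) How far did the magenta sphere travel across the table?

0.5

The magenta sphere was near (5.7, 4.5) before and (6.0, 4.9) after, so it travelled √(0.3² + 0.4²) ≈ 0.5 units.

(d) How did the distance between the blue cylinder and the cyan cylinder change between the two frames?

-1.4

The distance was about 8.4 in the first image and 7.0 in the second, so they moved 1.4 units closer together.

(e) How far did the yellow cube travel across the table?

2.1

The yellow cube was near (2.7, 5.8) before and (4.7, 5.1) after, so it travelled √(2.0² + 0.7²) ≈ 2.1 units.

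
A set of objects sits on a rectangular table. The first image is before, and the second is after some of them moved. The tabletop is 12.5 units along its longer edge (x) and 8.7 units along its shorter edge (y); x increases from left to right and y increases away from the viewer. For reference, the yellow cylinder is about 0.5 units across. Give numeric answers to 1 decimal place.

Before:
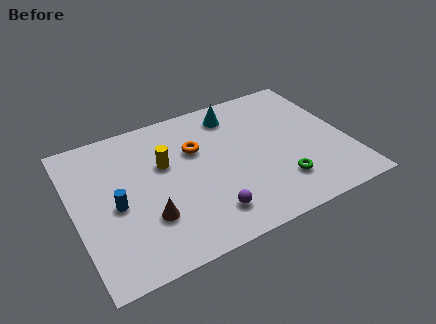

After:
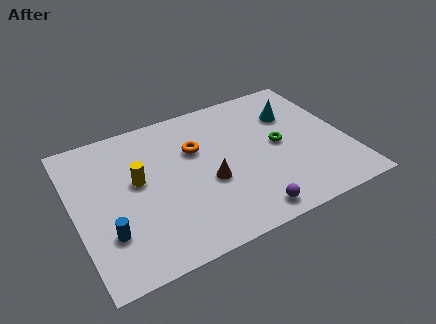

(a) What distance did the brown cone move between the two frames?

3.0

The brown cone moved from about (3.1, 2.6) to (6.0, 3.5), a distance of √(2.9² + 0.9²) ≈ 3.0.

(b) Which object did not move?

the orange torus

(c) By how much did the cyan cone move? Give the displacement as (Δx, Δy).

(2.6, -1.1)

The cyan cone was at about (7.7, 7.2) and moved to about (10.3, 6.1).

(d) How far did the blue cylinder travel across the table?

1.5

The blue cylinder was near (1.8, 3.9) before and (1.3, 2.5) after, so it travelled √(0.5² + 1.4²) ≈ 1.5 units.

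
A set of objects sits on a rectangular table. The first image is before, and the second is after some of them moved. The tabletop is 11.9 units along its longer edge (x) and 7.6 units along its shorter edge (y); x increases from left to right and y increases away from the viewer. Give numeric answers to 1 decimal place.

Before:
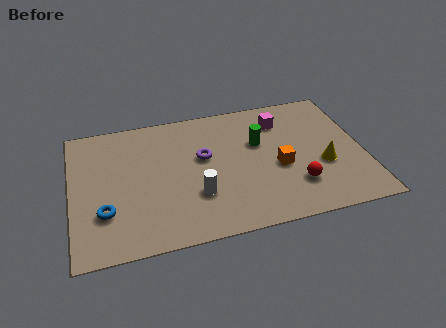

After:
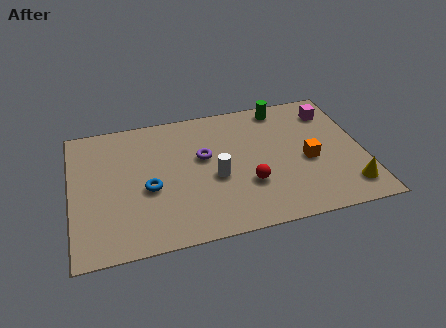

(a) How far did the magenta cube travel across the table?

2.1

From (8.7, 5.9) to (10.8, 6.0), the magenta cube covered √(2.1² + 0.1²) ≈ 2.1 units.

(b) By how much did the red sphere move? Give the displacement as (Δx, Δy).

(-1.9, 0.5)

From the two frames, the red sphere sits at roughly (9.0, 2.0) before and (7.1, 2.5) after.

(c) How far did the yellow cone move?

1.7

The yellow cone moved from about (10.2, 2.9) to (11.1, 1.4), a distance of √(0.9² + 1.5²) ≈ 1.7.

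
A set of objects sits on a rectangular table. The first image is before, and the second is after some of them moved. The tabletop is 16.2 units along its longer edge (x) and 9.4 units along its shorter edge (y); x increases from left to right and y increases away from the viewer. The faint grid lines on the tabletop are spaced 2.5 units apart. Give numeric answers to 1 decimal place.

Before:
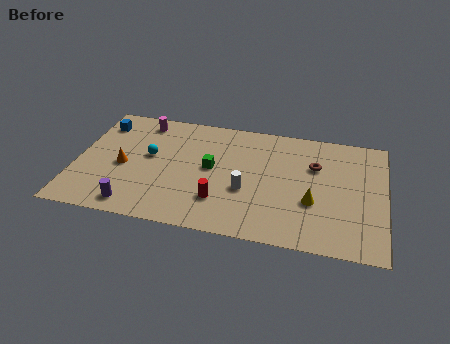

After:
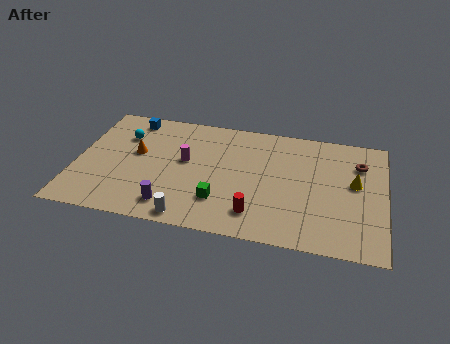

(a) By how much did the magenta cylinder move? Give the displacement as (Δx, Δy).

(2.5, -2.8)

From the two frames, the magenta cylinder sits at roughly (3.2, 8.1) before and (5.7, 5.3) after.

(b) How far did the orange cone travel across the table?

1.3

From (2.5, 4.2) to (3.1, 5.4), the orange cone covered √(0.6² + 1.2²) ≈ 1.3 units.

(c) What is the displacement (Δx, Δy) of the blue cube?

(1.6, 0.7)

From the two frames, the blue cube sits at roughly (1.0, 7.5) before and (2.6, 8.2) after.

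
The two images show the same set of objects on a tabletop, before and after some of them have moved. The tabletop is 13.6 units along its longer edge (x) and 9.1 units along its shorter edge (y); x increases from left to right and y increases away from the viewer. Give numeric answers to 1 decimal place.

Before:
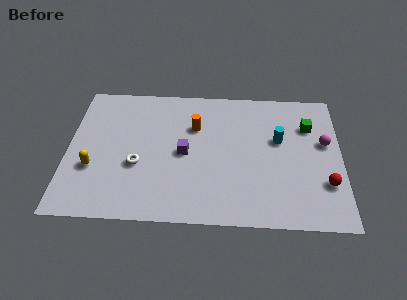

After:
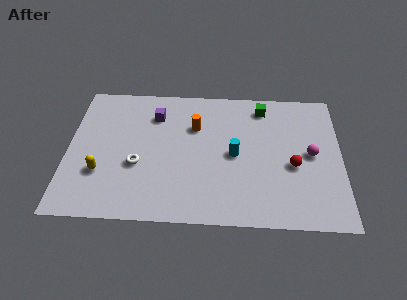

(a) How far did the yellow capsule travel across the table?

0.5

The yellow capsule was near (1.3, 3.2) before and (1.7, 2.9) after, so it travelled √(0.4² + 0.3²) ≈ 0.5 units.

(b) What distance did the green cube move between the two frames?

2.6

The green cube was near (12.0, 6.5) before and (9.7, 7.7) after, so it travelled √(2.3² + 1.2²) ≈ 2.6 units.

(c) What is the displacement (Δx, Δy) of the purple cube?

(-1.5, 2.5)

From the two frames, the purple cube sits at roughly (5.8, 4.4) before and (4.3, 6.9) after.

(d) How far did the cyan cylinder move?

2.5

The cyan cylinder moved from about (10.5, 5.5) to (8.3, 4.4), a distance of √(2.2² + 1.1²) ≈ 2.5.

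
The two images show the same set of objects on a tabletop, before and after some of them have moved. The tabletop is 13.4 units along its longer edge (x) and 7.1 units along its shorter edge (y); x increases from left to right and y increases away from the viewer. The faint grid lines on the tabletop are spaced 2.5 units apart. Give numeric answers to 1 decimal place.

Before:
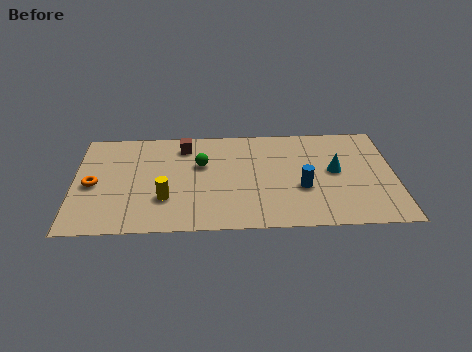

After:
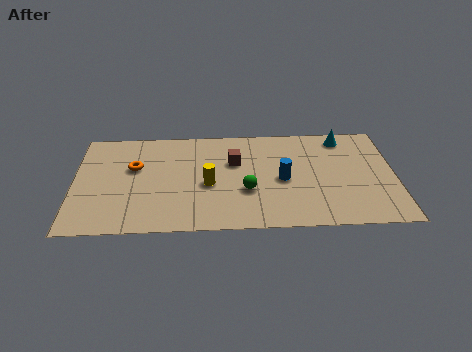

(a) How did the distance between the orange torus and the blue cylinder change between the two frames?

-2.4

Before: roughly 8.7 units apart; after: 6.3. That's 2.4 units closer together.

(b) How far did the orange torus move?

2.0

The orange torus moved from about (0.8, 3.3) to (2.5, 4.4), a distance of √(1.7² + 1.1²) ≈ 2.0.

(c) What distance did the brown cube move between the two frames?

2.4

The brown cube was near (4.6, 5.8) before and (6.7, 4.6) after, so it travelled √(2.1² + 1.2²) ≈ 2.4 units.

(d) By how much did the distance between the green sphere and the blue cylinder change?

-2.9

They were about 4.6 units apart before and 1.7 after — 2.9 units closer together.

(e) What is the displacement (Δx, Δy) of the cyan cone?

(0.4, 2.3)

The cyan cone started near (10.9, 3.8) and ended near (11.3, 6.1).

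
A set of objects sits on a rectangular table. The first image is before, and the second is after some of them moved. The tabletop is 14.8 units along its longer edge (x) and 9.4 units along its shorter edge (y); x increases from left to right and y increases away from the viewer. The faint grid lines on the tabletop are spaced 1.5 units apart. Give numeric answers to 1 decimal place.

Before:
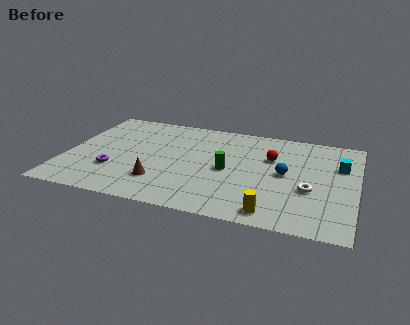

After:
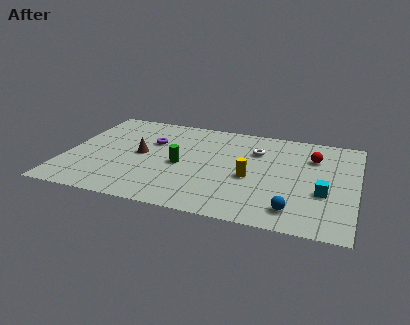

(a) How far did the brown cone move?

2.7

The brown cone was near (5.0, 2.4) before and (3.8, 4.8) after, so it travelled √(1.2² + 2.4²) ≈ 2.7 units.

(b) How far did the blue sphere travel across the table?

3.3

From (11.2, 4.8) to (11.8, 1.6), the blue sphere covered √(0.6² + 3.2²) ≈ 3.3 units.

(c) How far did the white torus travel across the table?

4.2

The white torus moved from about (12.5, 3.6) to (9.6, 6.7), a distance of √(2.9² + 3.1²) ≈ 4.2.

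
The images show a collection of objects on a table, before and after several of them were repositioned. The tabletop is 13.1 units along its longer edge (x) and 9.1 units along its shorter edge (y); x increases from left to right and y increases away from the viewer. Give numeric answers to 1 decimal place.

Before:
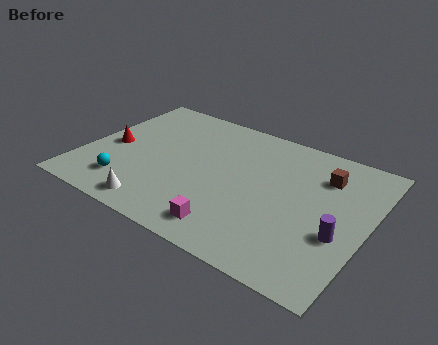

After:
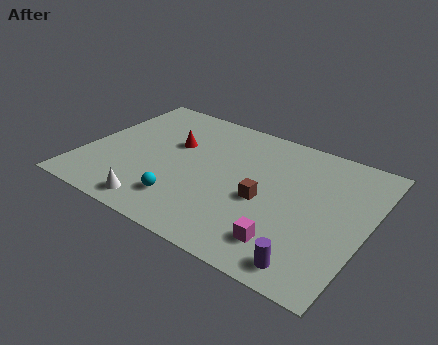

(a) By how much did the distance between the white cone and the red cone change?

+0.4

Before: roughly 4.2 units apart; after: 4.6. That's 0.4 units further apart.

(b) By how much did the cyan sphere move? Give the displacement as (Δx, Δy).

(2.7, 0.1)

The cyan sphere was at about (2.4, 1.9) and moved to about (5.1, 2.0).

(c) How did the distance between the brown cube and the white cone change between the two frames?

-3.6

The distance was about 8.9 in the first image and 5.3 in the second, so they moved 3.6 units closer together.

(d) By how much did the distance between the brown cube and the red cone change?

-5.0

They were about 9.9 units apart before and 4.9 after — 5.0 units closer together.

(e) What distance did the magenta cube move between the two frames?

2.5

The magenta cube was near (7.4, 1.4) before and (9.9, 1.8) after, so it travelled √(2.5² + 0.4²) ≈ 2.5 units.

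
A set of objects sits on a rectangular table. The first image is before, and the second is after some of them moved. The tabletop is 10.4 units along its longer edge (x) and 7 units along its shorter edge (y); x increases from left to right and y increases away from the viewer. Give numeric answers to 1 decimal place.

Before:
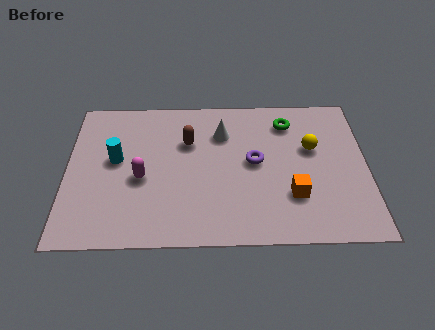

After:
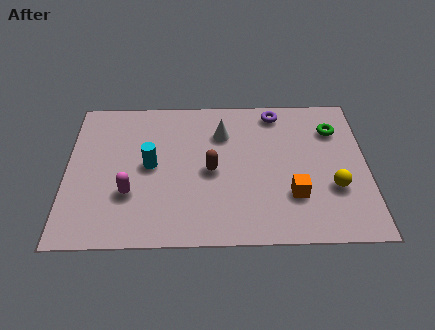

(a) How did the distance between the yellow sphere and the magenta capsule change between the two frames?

+1.0

They were about 6.0 units apart before and 7.0 after — 1.0 units further apart.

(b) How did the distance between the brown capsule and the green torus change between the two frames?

+1.1

They were about 3.6 units apart before and 4.7 after — 1.1 units further apart.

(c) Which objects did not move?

the white cone and the orange cube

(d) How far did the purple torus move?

2.5

From (6.5, 3.7) to (7.3, 6.1), the purple torus covered √(0.8² + 2.4²) ≈ 2.5 units.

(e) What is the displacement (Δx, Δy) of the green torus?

(1.6, -0.4)

From the two frames, the green torus sits at roughly (7.7, 5.6) before and (9.3, 5.2) after.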